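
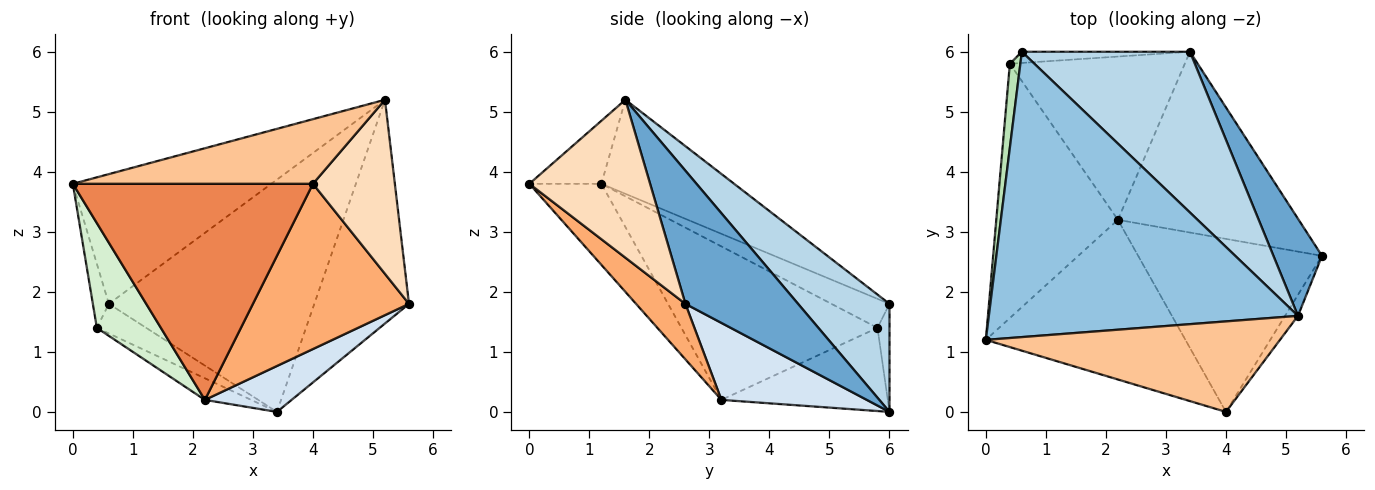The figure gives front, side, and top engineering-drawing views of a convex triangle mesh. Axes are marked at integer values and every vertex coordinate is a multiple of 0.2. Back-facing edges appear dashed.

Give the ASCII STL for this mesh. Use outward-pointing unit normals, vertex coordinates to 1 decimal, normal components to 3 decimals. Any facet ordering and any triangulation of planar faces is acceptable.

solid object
 facet normal 0.737 0.620 0.269
  outer loop
   vertex 5.2 1.6 5.2
   vertex 5.6 2.6 1.8
   vertex 3.4 6.0 0.0
  endloop
 endfacet
 facet normal -0.267 0.399 0.877
  outer loop
   vertex 0.6 6.0 1.8
   vertex 0.0 1.2 3.8
   vertex 5.2 1.6 5.2
  endloop
 endfacet
 facet normal 0.344 0.772 0.534
  outer loop
   vertex 0.6 6.0 1.8
   vertex 5.2 1.6 5.2
   vertex 3.4 6.0 0.0
  endloop
 endfacet
 facet normal 0.381 -0.227 -0.896
  outer loop
   vertex 2.2 3.2 0.2
   vertex 3.4 6.0 0.0
   vertex 5.6 2.6 1.8
  endloop
 endfacet
 facet normal -0.235 -0.782 -0.578
  outer loop
   vertex 4.0 0.0 3.8
   vertex 0.0 1.2 3.8
   vertex 2.2 3.2 0.2
  endloop
 endfacet
 facet normal 0.213 -0.675 -0.706
  outer loop
   vertex 4.0 0.0 3.8
   vertex 2.2 3.2 0.2
   vertex 5.6 2.6 1.8
  endloop
 endfacet
 facet normal -0.172 -0.573 0.802
  outer loop
   vertex 4.0 0.0 3.8
   vertex 5.2 1.6 5.2
   vertex 0.0 1.2 3.8
  endloop
 endfacet
 facet normal 0.826 -0.560 -0.068
  outer loop
   vertex 4.0 0.0 3.8
   vertex 5.6 2.6 1.8
   vertex 5.2 1.6 5.2
  endloop
 endfacet
 facet normal -0.222 0.912 -0.345
  outer loop
   vertex 0.4 5.8 1.4
   vertex 0.6 6.0 1.8
   vertex 3.4 6.0 0.0
  endloop
 endfacet
 facet normal -0.426 0.119 -0.897
  outer loop
   vertex 0.4 5.8 1.4
   vertex 3.4 6.0 0.0
   vertex 2.2 3.2 0.2
  endloop
 endfacet
 facet normal -0.910 0.251 0.330
  outer loop
   vertex 0.4 5.8 1.4
   vertex 0.0 1.2 3.8
   vertex 0.6 6.0 1.8
  endloop
 endfacet
 facet normal -0.759 -0.248 -0.602
  outer loop
   vertex 0.4 5.8 1.4
   vertex 2.2 3.2 0.2
   vertex 0.0 1.2 3.8
  endloop
 endfacet
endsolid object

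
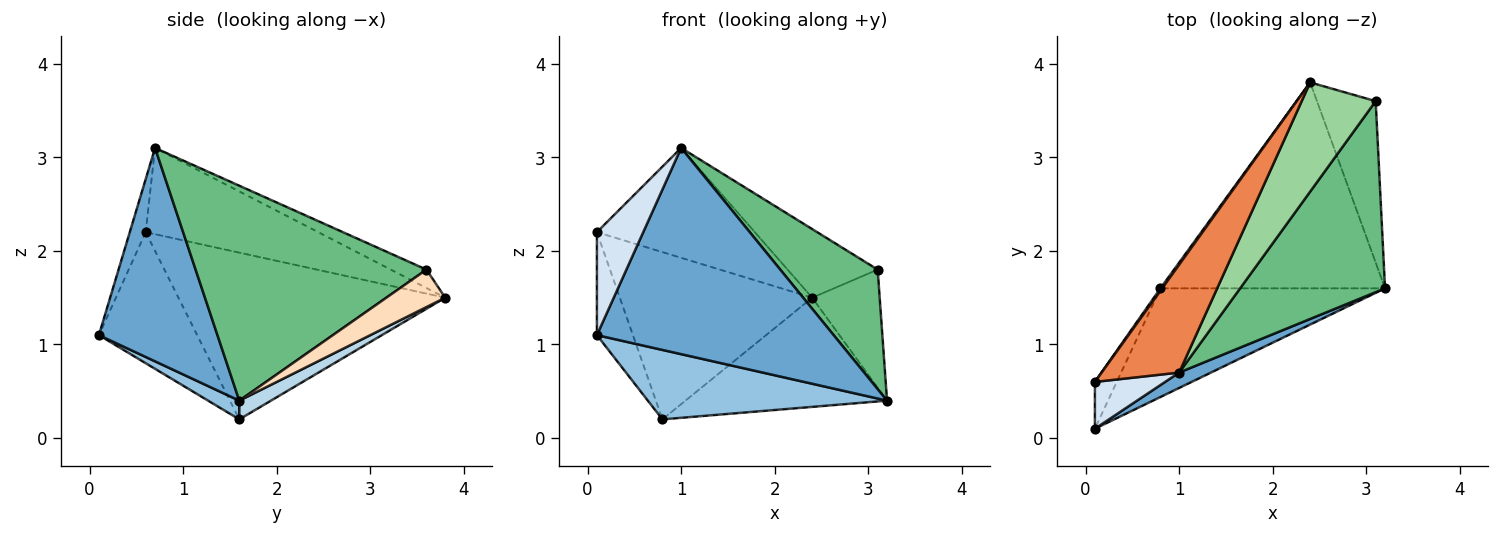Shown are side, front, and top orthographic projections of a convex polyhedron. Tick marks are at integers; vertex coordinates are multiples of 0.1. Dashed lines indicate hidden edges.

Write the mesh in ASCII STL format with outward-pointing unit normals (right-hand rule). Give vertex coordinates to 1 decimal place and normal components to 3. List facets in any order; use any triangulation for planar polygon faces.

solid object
 facet normal 0.447 -0.892 0.067
  outer loop
   vertex 1.0 0.7 3.1
   vertex 0.1 0.1 1.1
   vertex 3.2 1.6 0.4
  endloop
 endfacet
 facet normal 0.070 -0.537 -0.841
  outer loop
   vertex 0.8 1.6 0.2
   vertex 3.2 1.6 0.4
   vertex 0.1 0.1 1.1
  endloop
 endfacet
 facet normal 0.073 0.467 -0.881
  outer loop
   vertex 0.8 1.6 0.2
   vertex 2.4 3.8 1.5
   vertex 3.2 1.6 0.4
  endloop
 endfacet
 facet normal -0.298 -0.869 0.395
  outer loop
   vertex 0.1 0.6 2.2
   vertex 0.1 0.1 1.1
   vertex 1.0 0.7 3.1
  endloop
 endfacet
 facet normal -0.615 0.563 0.552
  outer loop
   vertex 0.1 0.6 2.2
   vertex 1.0 0.7 3.1
   vertex 2.4 3.8 1.5
  endloop
 endfacet
 facet normal -0.928 0.340 -0.155
  outer loop
   vertex 0.1 0.6 2.2
   vertex 0.8 1.6 0.2
   vertex 0.1 0.1 1.1
  endloop
 endfacet
 facet normal -0.811 0.585 0.009
  outer loop
   vertex 0.1 0.6 2.2
   vertex 2.4 3.8 1.5
   vertex 0.8 1.6 0.2
  endloop
 endfacet
 facet normal 0.458 0.525 -0.718
  outer loop
   vertex 3.1 3.6 1.8
   vertex 3.2 1.6 0.4
   vertex 2.4 3.8 1.5
  endloop
 endfacet
 facet normal 0.783 -0.330 0.528
  outer loop
   vertex 3.1 3.6 1.8
   vertex 1.0 0.7 3.1
   vertex 3.2 1.6 0.4
  endloop
 endfacet
 facet normal -0.206 0.521 0.828
  outer loop
   vertex 3.1 3.6 1.8
   vertex 2.4 3.8 1.5
   vertex 1.0 0.7 3.1
  endloop
 endfacet
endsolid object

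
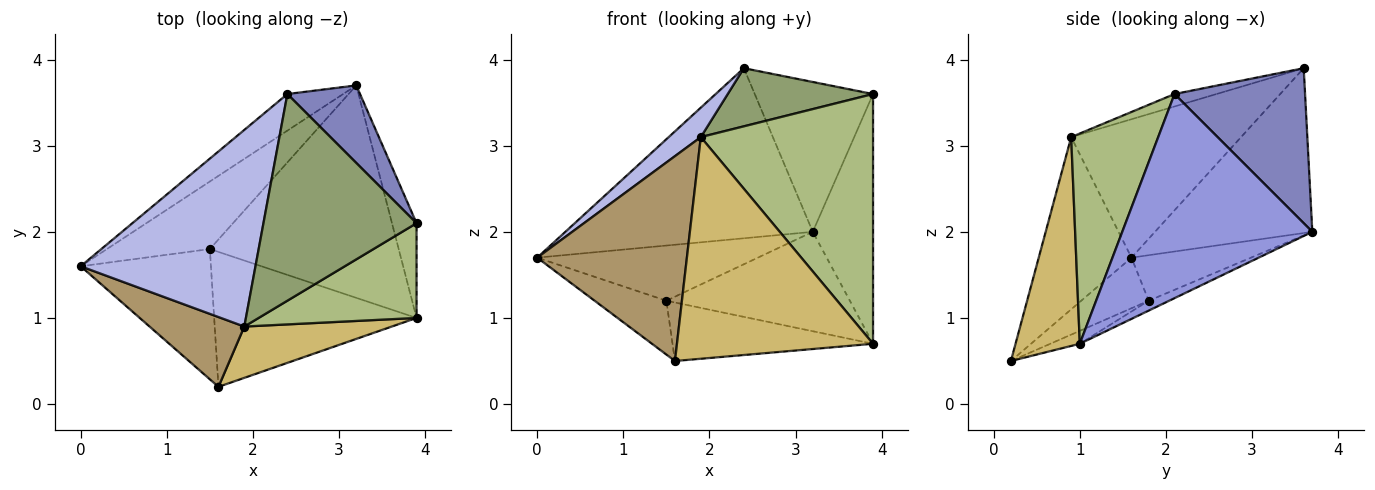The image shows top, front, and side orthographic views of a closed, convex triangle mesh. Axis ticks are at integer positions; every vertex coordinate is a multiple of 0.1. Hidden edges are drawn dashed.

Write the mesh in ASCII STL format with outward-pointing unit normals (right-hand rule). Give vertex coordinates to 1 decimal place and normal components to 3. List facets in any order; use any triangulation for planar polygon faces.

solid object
 facet normal -0.528 0.830 -0.179
  outer loop
   vertex 3.2 3.7 2.0
   vertex 0.0 1.6 1.7
   vertex 2.4 3.6 3.9
  endloop
 endfacet
 facet normal 0.700 0.634 0.328
  outer loop
   vertex 3.2 3.7 2.0
   vertex 2.4 3.6 3.9
   vertex 3.9 2.1 3.6
  endloop
 endfacet
 facet normal 0.947 0.300 -0.114
  outer loop
   vertex 3.9 1.0 0.7
   vertex 3.2 3.7 2.0
   vertex 3.9 2.1 3.6
  endloop
 endfacet
 facet normal -0.617 -0.117 0.779
  outer loop
   vertex 1.9 0.9 3.1
   vertex 2.4 3.6 3.9
   vertex 0.0 1.6 1.7
  endloop
 endfacet
 facet normal -0.078 -0.270 0.960
  outer loop
   vertex 1.9 0.9 3.1
   vertex 3.9 2.1 3.6
   vertex 2.4 3.6 3.9
  endloop
 endfacet
 facet normal 0.427 -0.845 0.321
  outer loop
   vertex 1.9 0.9 3.1
   vertex 3.9 1.0 0.7
   vertex 3.9 2.1 3.6
  endloop
 endfacet
 facet normal -0.324 0.598 -0.733
  outer loop
   vertex 1.5 1.8 1.2
   vertex 0.0 1.6 1.7
   vertex 3.2 3.7 2.0
  endloop
 endfacet
 facet normal -0.047 0.423 -0.905
  outer loop
   vertex 1.5 1.8 1.2
   vertex 3.2 3.7 2.0
   vertex 3.9 1.0 0.7
  endloop
 endfacet
 facet normal -0.506 -0.817 0.278
  outer loop
   vertex 1.6 0.2 0.5
   vertex 1.9 0.9 3.1
   vertex 0.0 1.6 1.7
  endloop
 endfacet
 facet normal 0.304 -0.928 0.215
  outer loop
   vertex 1.6 0.2 0.5
   vertex 3.9 1.0 0.7
   vertex 1.9 0.9 3.1
  endloop
 endfacet
 facet normal -0.338 0.359 -0.870
  outer loop
   vertex 1.6 0.2 0.5
   vertex 0.0 1.6 1.7
   vertex 1.5 1.8 1.2
  endloop
 endfacet
 facet normal -0.058 0.397 -0.916
  outer loop
   vertex 1.6 0.2 0.5
   vertex 1.5 1.8 1.2
   vertex 3.9 1.0 0.7
  endloop
 endfacet
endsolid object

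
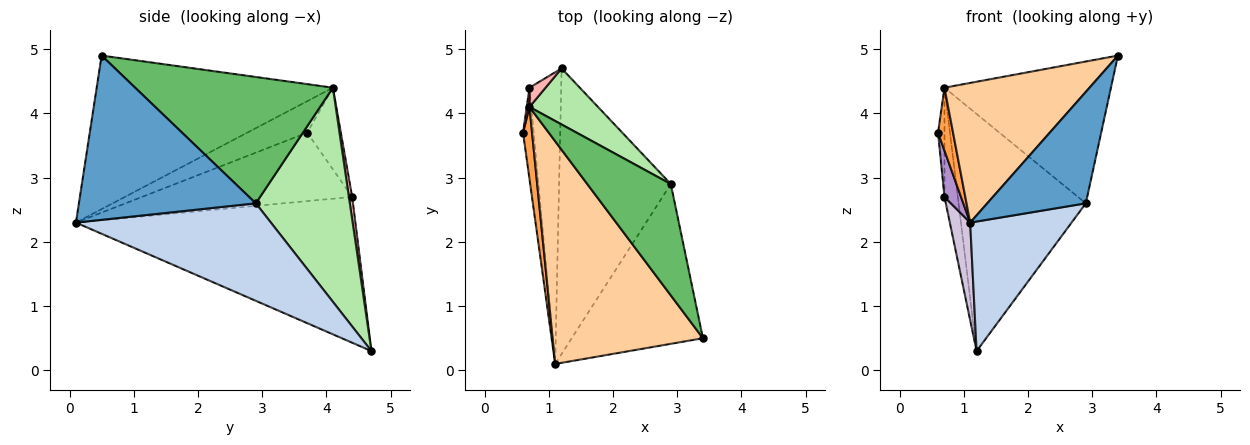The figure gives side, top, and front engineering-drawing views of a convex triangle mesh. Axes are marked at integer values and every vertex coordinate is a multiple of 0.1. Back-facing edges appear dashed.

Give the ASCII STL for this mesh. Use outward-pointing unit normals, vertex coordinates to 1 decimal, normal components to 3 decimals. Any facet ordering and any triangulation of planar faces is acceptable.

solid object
 facet normal 0.716 -0.399 -0.572
  outer loop
   vertex 2.9 2.9 2.6
   vertex 3.4 0.5 4.9
   vertex 1.1 0.1 2.3
  endloop
 endfacet
 facet normal 0.622 -0.324 -0.713
  outer loop
   vertex 2.9 2.9 2.6
   vertex 1.1 0.1 2.3
   vertex 1.2 4.7 0.3
  endloop
 endfacet
 facet normal -0.935 -0.234 0.267
  outer loop
   vertex 0.7 4.1 4.4
   vertex 0.6 3.7 3.7
   vertex 1.1 0.1 2.3
  endloop
 endfacet
 facet normal -0.654 -0.402 0.641
  outer loop
   vertex 0.7 4.1 4.4
   vertex 1.1 0.1 2.3
   vertex 3.4 0.5 4.9
  endloop
 endfacet
 facet normal 0.683 0.575 0.451
  outer loop
   vertex 0.7 4.1 4.4
   vertex 3.4 0.5 4.9
   vertex 2.9 2.9 2.6
  endloop
 endfacet
 facet normal 0.584 0.790 0.187
  outer loop
   vertex 0.7 4.1 4.4
   vertex 2.9 2.9 2.6
   vertex 1.2 4.7 0.3
  endloop
 endfacet
 facet normal -0.982 0.188 0.033
  outer loop
   vertex 0.7 4.4 2.7
   vertex 0.6 3.7 3.7
   vertex 0.7 4.1 4.4
  endloop
 endfacet
 facet normal 0.236 0.957 0.169
  outer loop
   vertex 0.7 4.4 2.7
   vertex 0.7 4.1 4.4
   vertex 1.2 4.7 0.3
  endloop
 endfacet
 facet normal -0.985 -0.077 -0.153
  outer loop
   vertex 0.7 4.4 2.7
   vertex 1.1 0.1 2.3
   vertex 0.6 3.7 3.7
  endloop
 endfacet
 facet normal -0.975 -0.071 -0.212
  outer loop
   vertex 0.7 4.4 2.7
   vertex 1.2 4.7 0.3
   vertex 1.1 0.1 2.3
  endloop
 endfacet
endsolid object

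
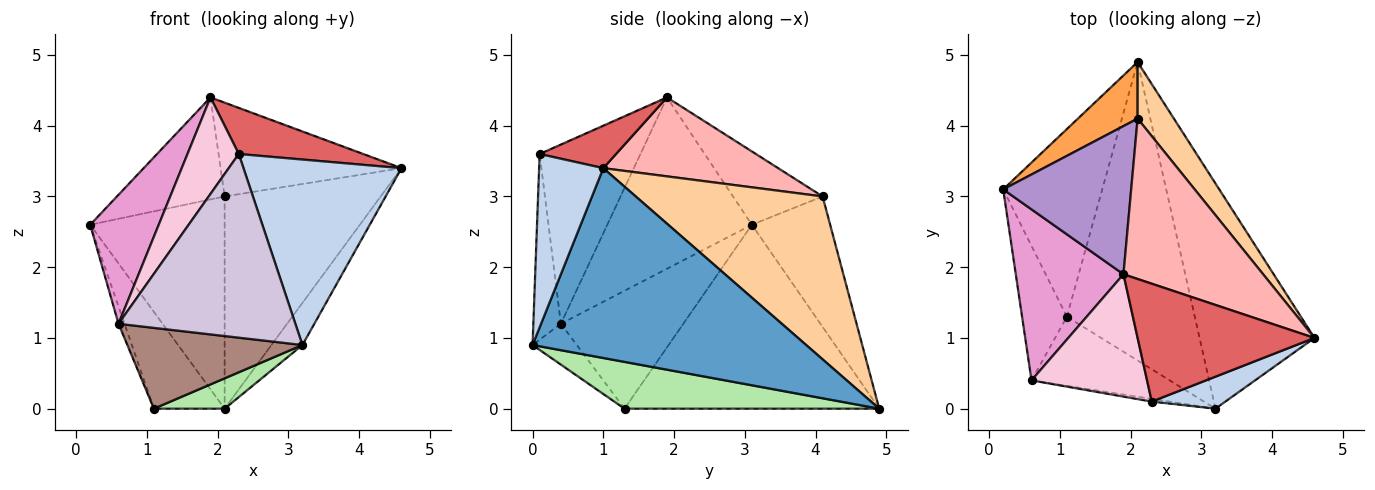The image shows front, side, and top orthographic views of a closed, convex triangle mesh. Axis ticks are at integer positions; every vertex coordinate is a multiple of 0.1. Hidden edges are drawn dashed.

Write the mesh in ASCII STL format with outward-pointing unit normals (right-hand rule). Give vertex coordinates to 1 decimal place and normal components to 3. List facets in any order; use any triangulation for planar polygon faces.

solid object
 facet normal 0.851 0.096 -0.515
  outer loop
   vertex 3.2 0.0 0.9
   vertex 2.1 4.9 0.0
   vertex 4.6 1.0 3.4
  endloop
 endfacet
 facet normal 0.372 -0.915 0.158
  outer loop
   vertex 2.3 0.1 3.6
   vertex 3.2 0.0 0.9
   vertex 4.6 1.0 3.4
  endloop
 endfacet
 facet normal -0.490 0.842 0.225
  outer loop
   vertex 2.1 4.1 3.0
   vertex 2.1 4.9 0.0
   vertex 0.2 3.1 2.6
  endloop
 endfacet
 facet normal 0.757 0.632 0.168
  outer loop
   vertex 2.1 4.1 3.0
   vertex 4.6 1.0 3.4
   vertex 2.1 4.9 0.0
  endloop
 endfacet
 facet normal -0.855 0.238 -0.461
  outer loop
   vertex 1.1 1.3 0.0
   vertex 0.2 3.1 2.6
   vertex 2.1 4.9 0.0
  endloop
 endfacet
 facet normal 0.342 -0.095 -0.935
  outer loop
   vertex 1.1 1.3 0.0
   vertex 2.1 4.9 0.0
   vertex 3.2 0.0 0.9
  endloop
 endfacet
 facet normal 0.218 -0.355 0.909
  outer loop
   vertex 1.9 1.9 4.4
   vertex 2.3 0.1 3.6
   vertex 4.6 1.0 3.4
  endloop
 endfacet
 facet normal 0.439 0.454 0.776
  outer loop
   vertex 1.9 1.9 4.4
   vertex 4.6 1.0 3.4
   vertex 2.1 4.1 3.0
  endloop
 endfacet
 facet normal -0.427 0.513 0.745
  outer loop
   vertex 1.9 1.9 4.4
   vertex 2.1 4.1 3.0
   vertex 0.2 3.1 2.6
  endloop
 endfacet
 facet normal -0.154 -0.988 -0.015
  outer loop
   vertex 0.6 0.4 1.2
   vertex 3.2 0.0 0.9
   vertex 2.3 0.1 3.6
  endloop
 endfacet
 facet normal -0.188 -0.746 -0.638
  outer loop
   vertex 0.6 0.4 1.2
   vertex 1.1 1.3 0.0
   vertex 3.2 0.0 0.9
  endloop
 endfacet
 facet normal -0.934 0.046 -0.355
  outer loop
   vertex 0.6 0.4 1.2
   vertex 0.2 3.1 2.6
   vertex 1.1 1.3 0.0
  endloop
 endfacet
 facet normal -0.786 -0.372 0.494
  outer loop
   vertex 0.6 0.4 1.2
   vertex 1.9 1.9 4.4
   vertex 0.2 3.1 2.6
  endloop
 endfacet
 facet normal -0.773 -0.393 0.498
  outer loop
   vertex 0.6 0.4 1.2
   vertex 2.3 0.1 3.6
   vertex 1.9 1.9 4.4
  endloop
 endfacet
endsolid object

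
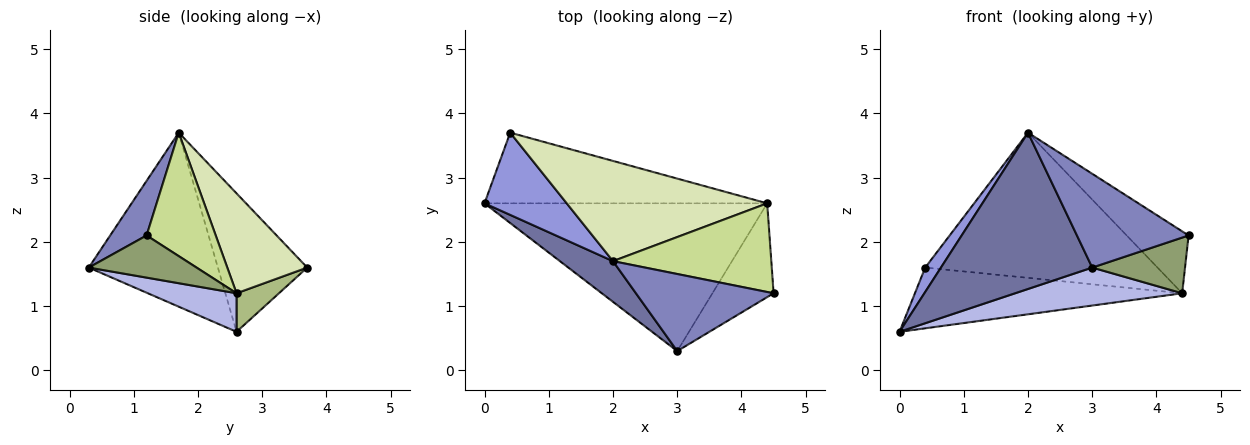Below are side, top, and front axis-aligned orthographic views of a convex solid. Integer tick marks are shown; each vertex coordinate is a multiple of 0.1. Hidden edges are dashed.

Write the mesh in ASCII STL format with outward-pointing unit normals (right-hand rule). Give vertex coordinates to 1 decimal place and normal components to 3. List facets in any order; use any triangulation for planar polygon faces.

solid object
 facet normal -0.637 -0.746 0.194
  outer loop
   vertex 2.0 1.7 3.7
   vertex 0.0 2.6 0.6
   vertex 3.0 0.3 1.6
  endloop
 endfacet
 facet normal 0.244 -0.749 0.616
  outer loop
   vertex 2.0 1.7 3.7
   vertex 3.0 0.3 1.6
   vertex 4.5 1.2 2.1
  endloop
 endfacet
 facet normal -0.850 -0.150 0.505
  outer loop
   vertex 0.4 3.7 1.6
   vertex 0.0 2.6 0.6
   vertex 2.0 1.7 3.7
  endloop
 endfacet
 facet normal 0.131 -0.247 -0.960
  outer loop
   vertex 4.4 2.6 1.2
   vertex 3.0 0.3 1.6
   vertex 0.0 2.6 0.6
  endloop
 endfacet
 facet normal 0.510 -0.439 -0.740
  outer loop
   vertex 4.4 2.6 1.2
   vertex 4.5 1.2 2.1
   vertex 3.0 0.3 1.6
  endloop
 endfacet
 facet normal 0.103 0.648 -0.754
  outer loop
   vertex 4.4 2.6 1.2
   vertex 0.0 2.6 0.6
   vertex 0.4 3.7 1.6
  endloop
 endfacet
 facet normal 0.539 0.483 0.691
  outer loop
   vertex 4.4 2.6 1.2
   vertex 2.0 1.7 3.7
   vertex 4.5 1.2 2.1
  endloop
 endfacet
 facet normal 0.272 0.792 0.547
  outer loop
   vertex 4.4 2.6 1.2
   vertex 0.4 3.7 1.6
   vertex 2.0 1.7 3.7
  endloop
 endfacet
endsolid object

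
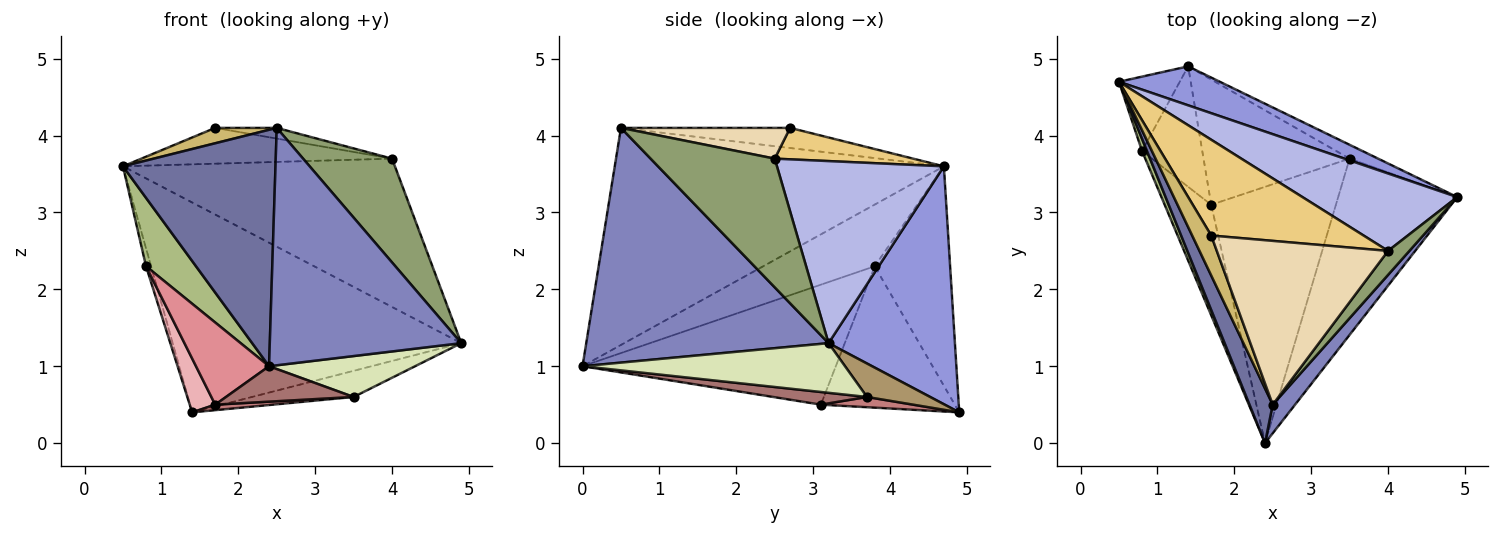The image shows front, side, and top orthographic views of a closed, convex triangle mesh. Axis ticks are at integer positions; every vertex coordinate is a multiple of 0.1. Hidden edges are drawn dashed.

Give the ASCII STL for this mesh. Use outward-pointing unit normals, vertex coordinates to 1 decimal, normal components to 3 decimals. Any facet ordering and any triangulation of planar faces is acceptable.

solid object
 facet normal -0.903 -0.419 0.097
  outer loop
   vertex 2.5 0.5 4.1
   vertex 0.5 4.7 3.6
   vertex 2.4 0.0 1.0
  endloop
 endfacet
 facet normal 0.782 -0.618 0.074
  outer loop
   vertex 2.5 0.5 4.1
   vertex 2.4 0.0 1.0
   vertex 4.9 3.2 1.3
  endloop
 endfacet
 facet normal 0.395 0.903 0.168
  outer loop
   vertex 1.4 4.9 0.4
   vertex 0.5 4.7 3.6
   vertex 4.9 3.2 1.3
  endloop
 endfacet
 facet normal 0.478 0.779 0.406
  outer loop
   vertex 4.0 2.5 3.7
   vertex 4.9 3.2 1.3
   vertex 0.5 4.7 3.6
  endloop
 endfacet
 facet normal 0.805 -0.577 0.134
  outer loop
   vertex 4.0 2.5 3.7
   vertex 2.5 0.5 4.1
   vertex 4.9 3.2 1.3
  endloop
 endfacet
 facet normal -0.910 -0.408 0.072
  outer loop
   vertex 0.8 3.8 2.3
   vertex 2.4 0.0 1.0
   vertex 0.5 4.7 3.6
  endloop
 endfacet
 facet normal -0.962 0.064 -0.266
  outer loop
   vertex 0.8 3.8 2.3
   vertex 0.5 4.7 3.6
   vertex 1.4 4.9 0.4
  endloop
 endfacet
 facet normal 0.376 -0.209 -0.902
  outer loop
   vertex 3.5 3.7 0.6
   vertex 4.9 3.2 1.3
   vertex 2.4 0.0 1.0
  endloop
 endfacet
 facet normal 0.482 0.775 -0.410
  outer loop
   vertex 3.5 3.7 0.6
   vertex 1.4 4.9 0.4
   vertex 4.9 3.2 1.3
  endloop
 endfacet
 facet normal -0.703 -0.255 0.664
  outer loop
   vertex 1.7 2.7 4.1
   vertex 0.5 4.7 3.6
   vertex 2.5 0.5 4.1
  endloop
 endfacet
 facet normal 0.190 0.344 0.920
  outer loop
   vertex 1.7 2.7 4.1
   vertex 4.0 2.5 3.7
   vertex 0.5 4.7 3.6
  endloop
 endfacet
 facet normal 0.176 0.064 0.982
  outer loop
   vertex 1.7 2.7 4.1
   vertex 2.5 0.5 4.1
   vertex 4.0 2.5 3.7
  endloop
 endfacet
 facet normal 0.100 -0.136 -0.986
  outer loop
   vertex 1.7 3.1 0.5
   vertex 3.5 3.7 0.6
   vertex 2.4 0.0 1.0
  endloop
 endfacet
 facet normal 0.070 -0.044 -0.997
  outer loop
   vertex 1.7 3.1 0.5
   vertex 1.4 4.9 0.4
   vertex 3.5 3.7 0.6
  endloop
 endfacet
 facet normal -0.900 -0.260 -0.349
  outer loop
   vertex 1.7 3.1 0.5
   vertex 2.4 0.0 1.0
   vertex 0.8 3.8 2.3
  endloop
 endfacet
 facet normal -0.906 -0.172 -0.386
  outer loop
   vertex 1.7 3.1 0.5
   vertex 0.8 3.8 2.3
   vertex 1.4 4.9 0.4
  endloop
 endfacet
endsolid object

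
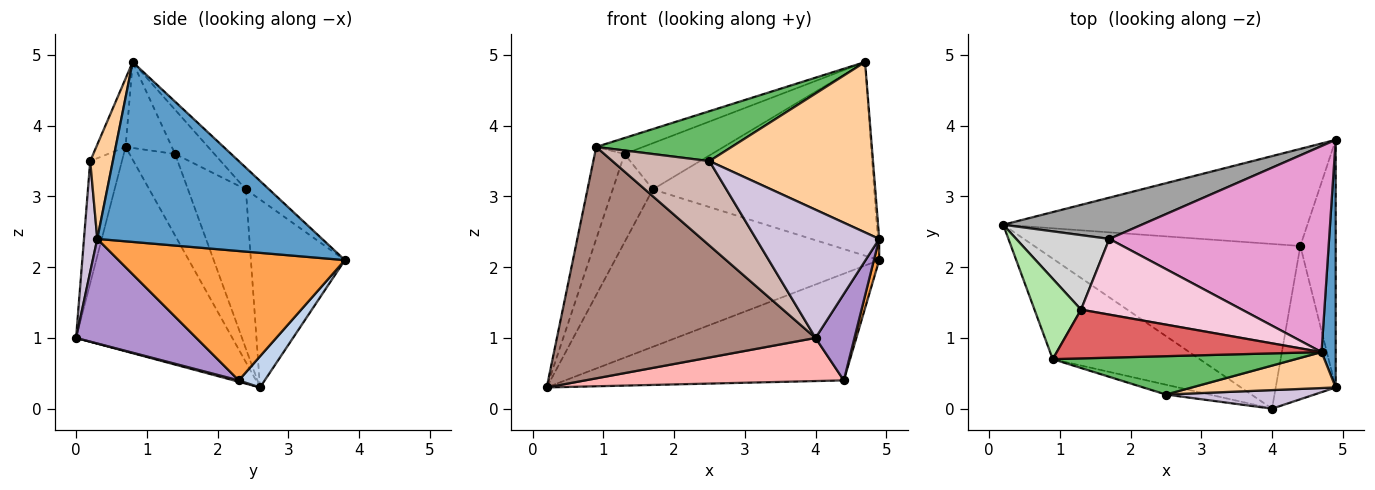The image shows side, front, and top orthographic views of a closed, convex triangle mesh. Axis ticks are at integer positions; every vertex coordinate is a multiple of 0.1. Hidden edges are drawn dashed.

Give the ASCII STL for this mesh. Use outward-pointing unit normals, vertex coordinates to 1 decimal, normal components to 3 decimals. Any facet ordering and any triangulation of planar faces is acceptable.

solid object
 facet normal 0.997 0.007 0.078
  outer loop
   vertex 4.7 0.8 4.9
   vertex 4.9 0.3 2.4
   vertex 4.9 3.8 2.1
  endloop
 endfacet
 facet normal 0.069 0.738 -0.671
  outer loop
   vertex 4.4 2.3 0.4
   vertex 0.2 2.6 0.3
   vertex 4.9 3.8 2.1
  endloop
 endfacet
 facet normal 0.964 -0.023 -0.264
  outer loop
   vertex 4.4 2.3 0.4
   vertex 4.9 3.8 2.1
   vertex 4.9 0.3 2.4
  endloop
 endfacet
 facet normal 0.134 -0.970 0.205
  outer loop
   vertex 2.5 0.2 3.5
   vertex 4.9 0.3 2.4
   vertex 4.7 0.8 4.9
  endloop
 endfacet
 facet normal -0.169 -0.781 0.601
  outer loop
   vertex 2.5 0.2 3.5
   vertex 4.7 0.8 4.9
   vertex 0.9 0.7 3.7
  endloop
 endfacet
 facet normal -0.755 0.493 0.431
  outer loop
   vertex 1.3 1.4 3.6
   vertex 0.2 2.6 0.3
   vertex 0.9 0.7 3.7
  endloop
 endfacet
 facet normal -0.295 0.298 0.908
  outer loop
   vertex 1.3 1.4 3.6
   vertex 0.9 0.7 3.7
   vertex 4.7 0.8 4.9
  endloop
 endfacet
 facet normal 0.005 -0.253 -0.967
  outer loop
   vertex 4.0 0.0 1.0
   vertex 0.2 2.6 0.3
   vertex 4.4 2.3 0.4
  endloop
 endfacet
 facet normal 0.835 -0.270 -0.479
  outer loop
   vertex 4.0 0.0 1.0
   vertex 4.4 2.3 0.4
   vertex 4.9 0.3 2.4
  endloop
 endfacet
 facet normal 0.106 -0.984 0.143
  outer loop
   vertex 4.0 0.0 1.0
   vertex 4.9 0.3 2.4
   vertex 2.5 0.2 3.5
  endloop
 endfacet
 facet normal -0.485 -0.802 -0.349
  outer loop
   vertex 4.0 0.0 1.0
   vertex 0.9 0.7 3.7
   vertex 0.2 2.6 0.3
  endloop
 endfacet
 facet normal -0.309 -0.945 -0.110
  outer loop
   vertex 4.0 0.0 1.0
   vertex 2.5 0.2 3.5
   vertex 0.9 0.7 3.7
  endloop
 endfacet
 facet normal -0.072 0.683 0.727
  outer loop
   vertex 1.7 2.4 3.1
   vertex 4.7 0.8 4.9
   vertex 4.9 3.8 2.1
  endloop
 endfacet
 facet normal -0.228 0.507 0.831
  outer loop
   vertex 1.7 2.4 3.1
   vertex 1.3 1.4 3.6
   vertex 4.7 0.8 4.9
  endloop
 endfacet
 facet normal -0.325 0.915 0.240
  outer loop
   vertex 1.7 2.4 3.1
   vertex 4.9 3.8 2.1
   vertex 0.2 2.6 0.3
  endloop
 endfacet
 facet normal -0.741 0.513 0.434
  outer loop
   vertex 1.7 2.4 3.1
   vertex 0.2 2.6 0.3
   vertex 1.3 1.4 3.6
  endloop
 endfacet
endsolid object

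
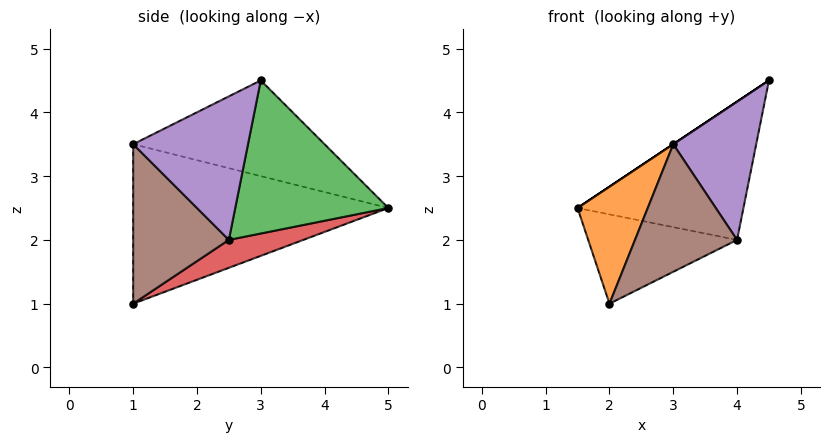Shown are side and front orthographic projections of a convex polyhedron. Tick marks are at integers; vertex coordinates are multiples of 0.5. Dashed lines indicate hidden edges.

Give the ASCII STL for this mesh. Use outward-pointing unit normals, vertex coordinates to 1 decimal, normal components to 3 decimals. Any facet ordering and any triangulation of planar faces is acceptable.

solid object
 facet normal -0.555 0.000 0.832
  outer loop
   vertex 3.0 1.0 3.5
   vertex 4.5 3.0 4.5
   vertex 1.5 5.0 2.5
  endloop
 endfacet
 facet normal -0.900 -0.247 0.360
  outer loop
   vertex 3.0 1.0 3.5
   vertex 1.5 5.0 2.5
   vertex 2.0 1.0 1.0
  endloop
 endfacet
 facet normal 0.653 0.707 -0.272
  outer loop
   vertex 4.0 2.5 2.0
   vertex 1.5 5.0 2.5
   vertex 4.5 3.0 4.5
  endloop
 endfacet
 facet normal 0.183 0.365 -0.913
  outer loop
   vertex 4.0 2.5 2.0
   vertex 2.0 1.0 1.0
   vertex 1.5 5.0 2.5
  endloop
 endfacet
 facet normal 0.810 -0.585 -0.045
  outer loop
   vertex 4.0 2.5 2.0
   vertex 4.5 3.0 4.5
   vertex 3.0 1.0 3.5
  endloop
 endfacet
 facet normal 0.660 -0.704 -0.264
  outer loop
   vertex 4.0 2.5 2.0
   vertex 3.0 1.0 3.5
   vertex 2.0 1.0 1.0
  endloop
 endfacet
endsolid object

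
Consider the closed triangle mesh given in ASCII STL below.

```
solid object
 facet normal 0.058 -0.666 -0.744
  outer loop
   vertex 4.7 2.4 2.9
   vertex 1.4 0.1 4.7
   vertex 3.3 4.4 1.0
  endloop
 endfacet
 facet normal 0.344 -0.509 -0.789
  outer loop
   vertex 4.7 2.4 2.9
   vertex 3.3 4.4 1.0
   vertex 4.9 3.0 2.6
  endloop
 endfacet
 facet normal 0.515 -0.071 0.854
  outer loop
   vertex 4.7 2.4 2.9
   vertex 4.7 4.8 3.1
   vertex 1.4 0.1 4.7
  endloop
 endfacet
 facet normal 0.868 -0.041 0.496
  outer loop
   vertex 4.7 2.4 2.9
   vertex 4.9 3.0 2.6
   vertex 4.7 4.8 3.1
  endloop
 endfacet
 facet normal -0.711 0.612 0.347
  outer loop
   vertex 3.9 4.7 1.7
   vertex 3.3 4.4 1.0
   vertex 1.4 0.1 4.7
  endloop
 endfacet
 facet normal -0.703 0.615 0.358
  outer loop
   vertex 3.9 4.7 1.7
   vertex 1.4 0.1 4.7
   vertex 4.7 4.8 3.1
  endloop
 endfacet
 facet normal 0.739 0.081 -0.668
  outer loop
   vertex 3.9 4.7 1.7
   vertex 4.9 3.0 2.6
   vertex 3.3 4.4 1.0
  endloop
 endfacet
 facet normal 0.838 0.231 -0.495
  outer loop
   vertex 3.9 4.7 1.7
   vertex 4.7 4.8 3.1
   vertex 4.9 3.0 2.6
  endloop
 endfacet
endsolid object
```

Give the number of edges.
12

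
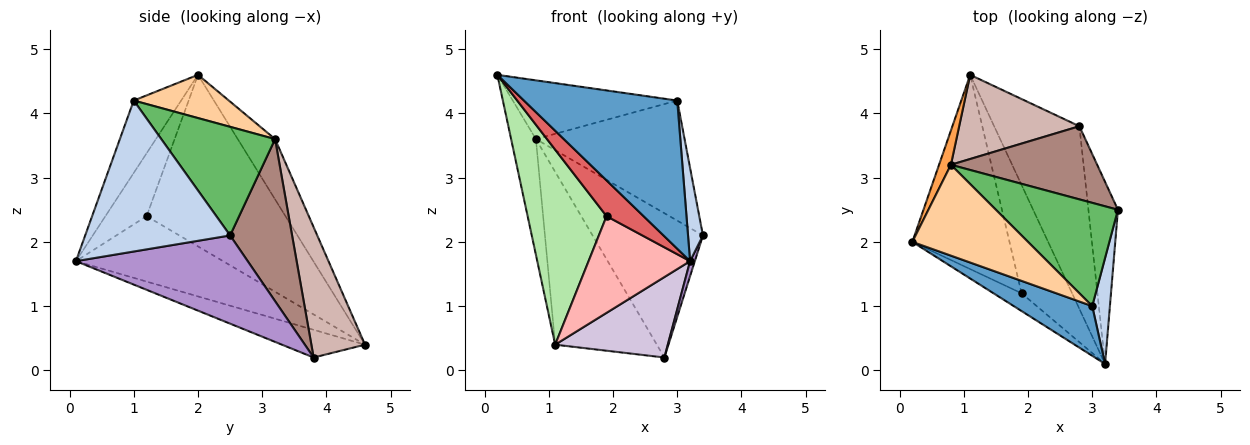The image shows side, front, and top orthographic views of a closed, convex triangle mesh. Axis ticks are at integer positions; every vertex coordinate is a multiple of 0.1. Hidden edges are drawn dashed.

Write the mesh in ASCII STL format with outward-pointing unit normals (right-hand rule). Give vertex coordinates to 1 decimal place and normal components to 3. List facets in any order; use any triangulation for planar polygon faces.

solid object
 facet normal -0.281 -0.910 0.305
  outer loop
   vertex 3.0 1.0 4.2
   vertex 0.2 2.0 4.6
   vertex 3.2 0.1 1.7
  endloop
 endfacet
 facet normal 0.988 -0.102 0.116
  outer loop
   vertex 3.0 1.0 4.2
   vertex 3.2 0.1 1.7
   vertex 3.4 2.5 2.1
  endloop
 endfacet
 facet normal -0.822 0.546 0.162
  outer loop
   vertex 0.8 3.2 3.6
   vertex 1.1 4.6 0.4
   vertex 0.2 2.0 4.6
  endloop
 endfacet
 facet normal 0.299 0.518 0.801
  outer loop
   vertex 0.8 3.2 3.6
   vertex 0.2 2.0 4.6
   vertex 3.0 1.0 4.2
  endloop
 endfacet
 facet normal 0.502 0.656 0.564
  outer loop
   vertex 0.8 3.2 3.6
   vertex 3.0 1.0 4.2
   vertex 3.4 2.5 2.1
  endloop
 endfacet
 facet normal -0.780 -0.443 -0.442
  outer loop
   vertex 1.9 1.2 2.4
   vertex 0.2 2.0 4.6
   vertex 1.1 4.6 0.4
  endloop
 endfacet
 facet normal -0.706 -0.634 -0.315
  outer loop
   vertex 1.9 1.2 2.4
   vertex 3.2 0.1 1.7
   vertex 0.2 2.0 4.6
  endloop
 endfacet
 facet normal -0.694 -0.479 -0.537
  outer loop
   vertex 1.9 1.2 2.4
   vertex 1.1 4.6 0.4
   vertex 3.2 0.1 1.7
  endloop
 endfacet
 facet normal 0.948 -0.026 -0.317
  outer loop
   vertex 2.8 3.8 0.2
   vertex 3.4 2.5 2.1
   vertex 3.2 0.1 1.7
  endloop
 endfacet
 facet normal -0.285 -0.386 -0.877
  outer loop
   vertex 2.8 3.8 0.2
   vertex 3.2 0.1 1.7
   vertex 1.1 4.6 0.4
  endloop
 endfacet
 facet normal 0.448 0.797 0.404
  outer loop
   vertex 2.8 3.8 0.2
   vertex 0.8 3.2 3.6
   vertex 3.4 2.5 2.1
  endloop
 endfacet
 facet normal 0.429 0.812 0.396
  outer loop
   vertex 2.8 3.8 0.2
   vertex 1.1 4.6 0.4
   vertex 0.8 3.2 3.6
  endloop
 endfacet
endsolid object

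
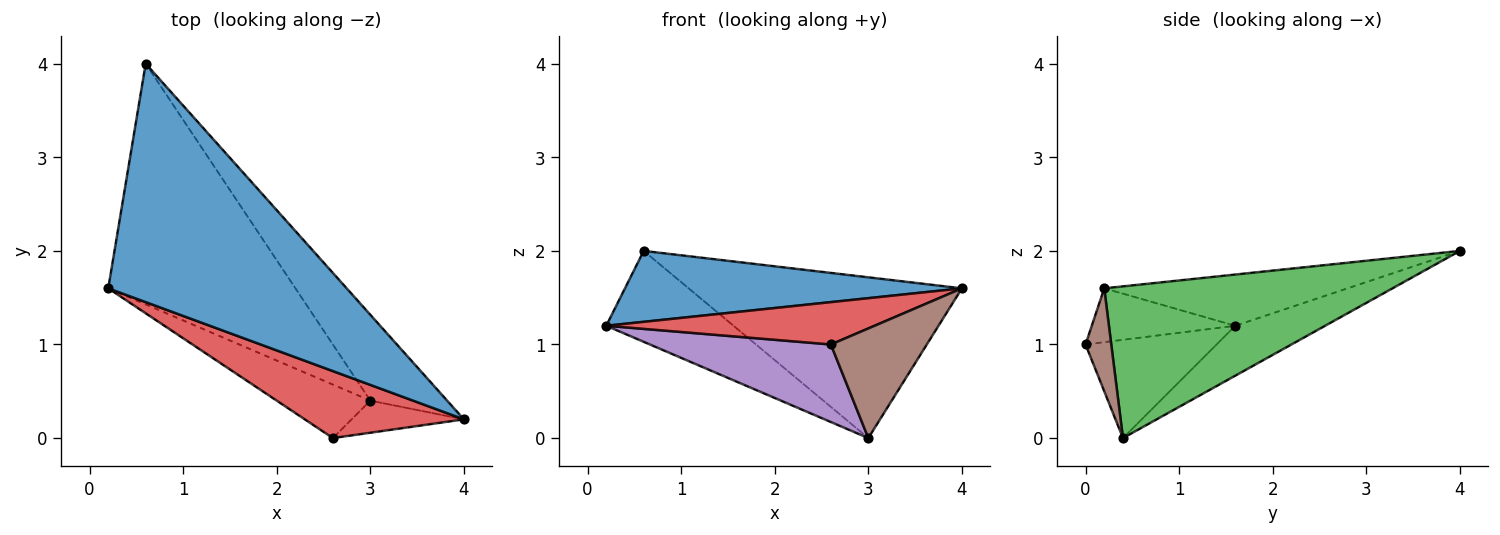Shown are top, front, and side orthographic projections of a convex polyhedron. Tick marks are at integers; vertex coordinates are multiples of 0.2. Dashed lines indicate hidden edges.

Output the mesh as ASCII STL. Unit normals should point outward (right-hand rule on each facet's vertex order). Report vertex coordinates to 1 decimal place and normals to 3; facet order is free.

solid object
 facet normal -0.202 -0.279 0.939
  outer loop
   vertex 0.6 4.0 2.0
   vertex 0.2 1.6 1.2
   vertex 4.0 0.2 1.6
  endloop
 endfacet
 facet normal -0.242 0.343 -0.908
  outer loop
   vertex 3.0 0.4 0.0
   vertex 0.2 1.6 1.2
   vertex 0.6 4.0 2.0
  endloop
 endfacet
 facet normal 0.681 0.646 -0.345
  outer loop
   vertex 3.0 0.4 0.0
   vertex 0.6 4.0 2.0
   vertex 4.0 0.2 1.6
  endloop
 endfacet
 facet normal -0.275 -0.514 0.813
  outer loop
   vertex 2.6 0.0 1.0
   vertex 4.0 0.2 1.6
   vertex 0.2 1.6 1.2
  endloop
 endfacet
 facet normal -0.512 -0.707 -0.488
  outer loop
   vertex 2.6 0.0 1.0
   vertex 0.2 1.6 1.2
   vertex 3.0 0.4 0.0
  endloop
 endfacet
 facet normal 0.249 -0.929 -0.272
  outer loop
   vertex 2.6 0.0 1.0
   vertex 3.0 0.4 0.0
   vertex 4.0 0.2 1.6
  endloop
 endfacet
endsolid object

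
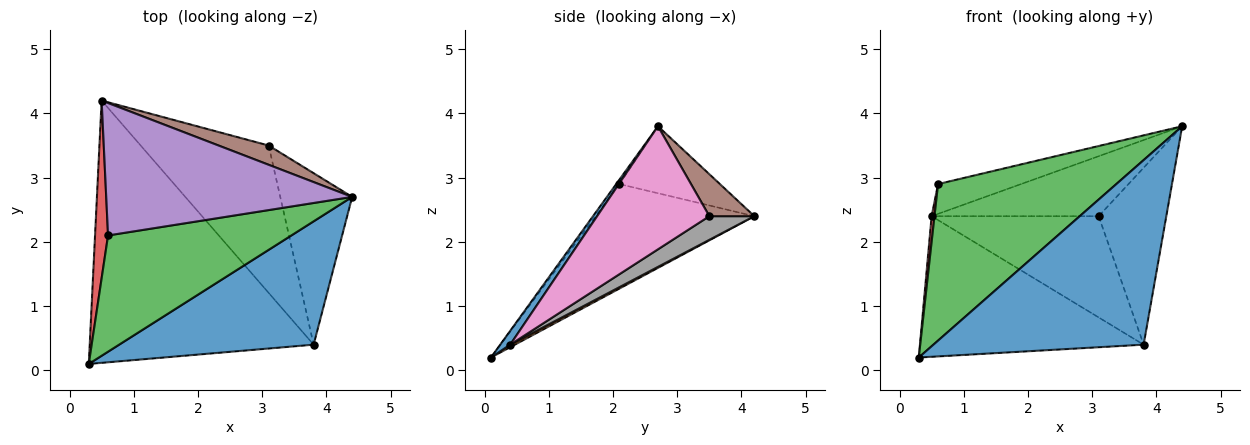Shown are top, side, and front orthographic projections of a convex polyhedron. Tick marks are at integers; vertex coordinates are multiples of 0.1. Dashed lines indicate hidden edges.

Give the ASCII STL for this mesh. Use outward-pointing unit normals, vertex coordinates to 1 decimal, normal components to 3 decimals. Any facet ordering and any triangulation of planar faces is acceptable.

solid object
 facet normal 0.039 -0.831 0.555
  outer loop
   vertex 3.8 0.4 0.4
   vertex 4.4 2.7 3.8
   vertex 0.3 0.1 0.2
  endloop
 endfacet
 facet normal 0.010 0.472 -0.881
  outer loop
   vertex 3.8 0.4 0.4
   vertex 0.3 0.1 0.2
   vertex 0.5 4.2 2.4
  endloop
 endfacet
 facet normal -0.014 -0.803 0.596
  outer loop
   vertex 0.6 2.1 2.9
   vertex 0.3 0.1 0.2
   vertex 4.4 2.7 3.8
  endloop
 endfacet
 facet normal -0.992 -0.018 0.123
  outer loop
   vertex 0.6 2.1 2.9
   vertex 0.5 4.2 2.4
   vertex 0.3 0.1 0.2
  endloop
 endfacet
 facet normal -0.257 0.212 0.943
  outer loop
   vertex 0.6 2.1 2.9
   vertex 4.4 2.7 3.8
   vertex 0.5 4.2 2.4
  endloop
 endfacet
 facet normal 0.248 0.922 0.296
  outer loop
   vertex 3.1 3.5 2.4
   vertex 0.5 4.2 2.4
   vertex 4.4 2.7 3.8
  endloop
 endfacet
 facet normal 0.766 0.462 -0.447
  outer loop
   vertex 3.1 3.5 2.4
   vertex 4.4 2.7 3.8
   vertex 3.8 0.4 0.4
  endloop
 endfacet
 facet normal 0.151 0.560 -0.815
  outer loop
   vertex 3.1 3.5 2.4
   vertex 3.8 0.4 0.4
   vertex 0.5 4.2 2.4
  endloop
 endfacet
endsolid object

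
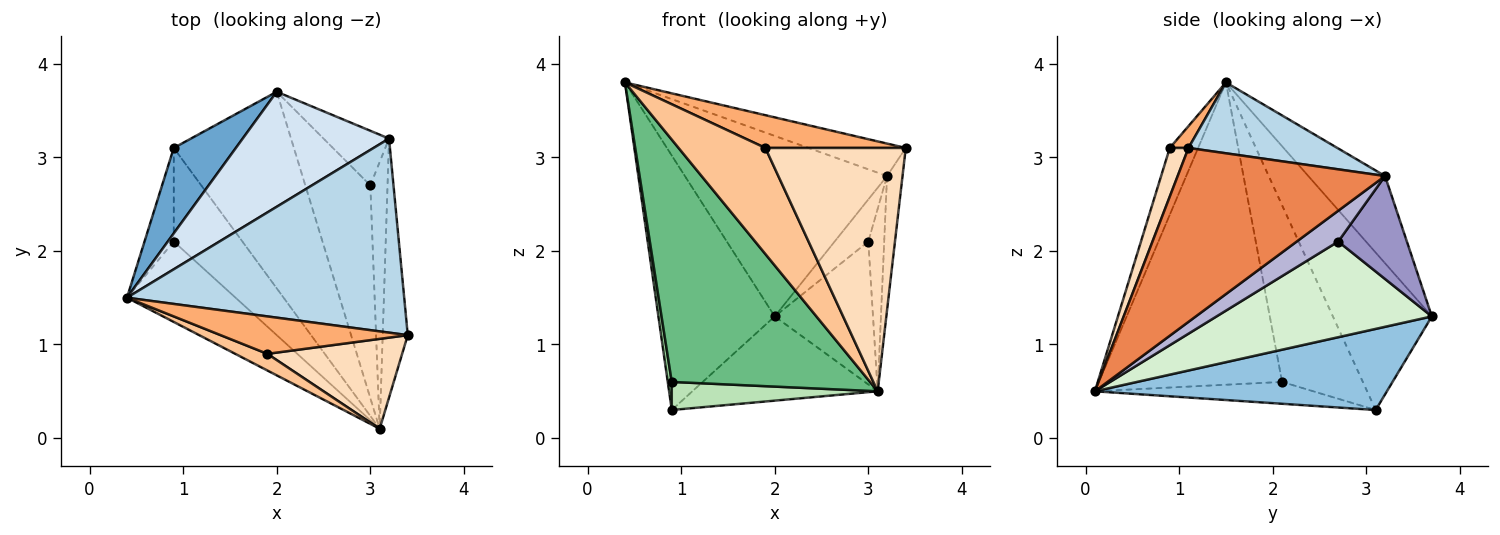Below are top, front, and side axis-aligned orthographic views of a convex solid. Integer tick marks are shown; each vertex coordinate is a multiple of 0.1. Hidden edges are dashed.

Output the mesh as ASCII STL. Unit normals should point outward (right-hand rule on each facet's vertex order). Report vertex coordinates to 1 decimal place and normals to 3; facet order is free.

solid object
 facet normal -0.628 0.738 0.248
  outer loop
   vertex 0.9 3.1 0.3
   vertex 0.4 1.5 3.8
   vertex 2.0 3.7 1.3
  endloop
 endfacet
 facet normal 0.527 0.335 -0.781
  outer loop
   vertex 0.9 3.1 0.3
   vertex 2.0 3.7 1.3
   vertex 3.1 0.1 0.5
  endloop
 endfacet
 facet normal 0.244 0.160 0.956
  outer loop
   vertex 3.2 3.2 2.8
   vertex 0.4 1.5 3.8
   vertex 3.4 1.1 3.1
  endloop
 endfacet
 facet normal -0.305 0.803 0.512
  outer loop
   vertex 3.2 3.2 2.8
   vertex 2.0 3.7 1.3
   vertex 0.4 1.5 3.8
  endloop
 endfacet
 facet normal 0.987 0.074 -0.142
  outer loop
   vertex 3.2 3.2 2.8
   vertex 3.4 1.1 3.1
   vertex 3.1 0.1 0.5
  endloop
 endfacet
 facet normal 0.087 -0.656 0.750
  outer loop
   vertex 1.9 0.9 3.1
   vertex 3.4 1.1 3.1
   vertex 0.4 1.5 3.8
  endloop
 endfacet
 facet normal -0.307 -0.940 0.147
  outer loop
   vertex 1.9 0.9 3.1
   vertex 0.4 1.5 3.8
   vertex 3.1 0.1 0.5
  endloop
 endfacet
 facet normal 0.124 -0.931 0.344
  outer loop
   vertex 1.9 0.9 3.1
   vertex 3.1 0.1 0.5
   vertex 3.4 1.1 3.1
  endloop
 endfacet
 facet normal -0.659 -0.714 -0.237
  outer loop
   vertex 0.9 2.1 0.6
   vertex 3.1 0.1 0.5
   vertex 0.4 1.5 3.8
  endloop
 endfacet
 facet normal -0.985 -0.049 -0.163
  outer loop
   vertex 0.9 2.1 0.6
   vertex 0.4 1.5 3.8
   vertex 0.9 3.1 0.3
  endloop
 endfacet
 facet normal -0.292 -0.275 -0.916
  outer loop
   vertex 0.9 2.1 0.6
   vertex 0.9 3.1 0.3
   vertex 3.1 0.1 0.5
  endloop
 endfacet
 facet normal 0.774 0.353 -0.526
  outer loop
   vertex 3.0 2.7 2.1
   vertex 3.1 0.1 0.5
   vertex 2.0 3.7 1.3
  endloop
 endfacet
 facet normal 0.779 0.383 -0.496
  outer loop
   vertex 3.0 2.7 2.1
   vertex 2.0 3.7 1.3
   vertex 3.2 3.2 2.8
  endloop
 endfacet
 facet normal 0.828 0.317 -0.463
  outer loop
   vertex 3.0 2.7 2.1
   vertex 3.2 3.2 2.8
   vertex 3.1 0.1 0.5
  endloop
 endfacet
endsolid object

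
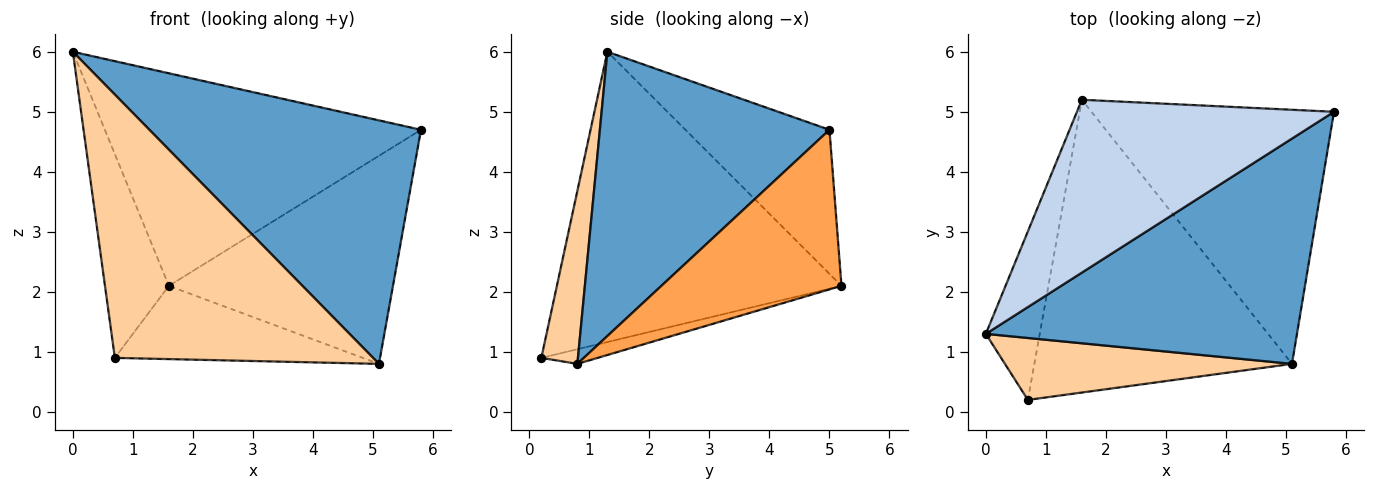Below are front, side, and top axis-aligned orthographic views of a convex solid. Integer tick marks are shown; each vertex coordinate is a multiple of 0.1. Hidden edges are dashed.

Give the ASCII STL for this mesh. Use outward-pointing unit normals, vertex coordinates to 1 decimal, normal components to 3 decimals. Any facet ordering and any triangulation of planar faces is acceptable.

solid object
 facet normal 0.527 -0.624 0.577
  outer loop
   vertex 5.1 0.8 0.8
   vertex 5.8 5.0 4.7
   vertex 0.0 1.3 6.0
  endloop
 endfacet
 facet normal -0.333 0.732 0.595
  outer loop
   vertex 1.6 5.2 2.1
   vertex 0.0 1.3 6.0
   vertex 5.8 5.0 4.7
  endloop
 endfacet
 facet normal 0.454 0.565 -0.689
  outer loop
   vertex 1.6 5.2 2.1
   vertex 5.8 5.0 4.7
   vertex 5.1 0.8 0.8
  endloop
 endfacet
 facet normal 0.137 -0.964 0.227
  outer loop
   vertex 0.7 0.2 0.9
   vertex 5.1 0.8 0.8
   vertex 0.0 1.3 6.0
  endloop
 endfacet
 facet normal -0.960 0.216 -0.178
  outer loop
   vertex 0.7 0.2 0.9
   vertex 0.0 1.3 6.0
   vertex 1.6 5.2 2.1
  endloop
 endfacet
 facet normal -0.055 0.242 -0.969
  outer loop
   vertex 0.7 0.2 0.9
   vertex 1.6 5.2 2.1
   vertex 5.1 0.8 0.8
  endloop
 endfacet
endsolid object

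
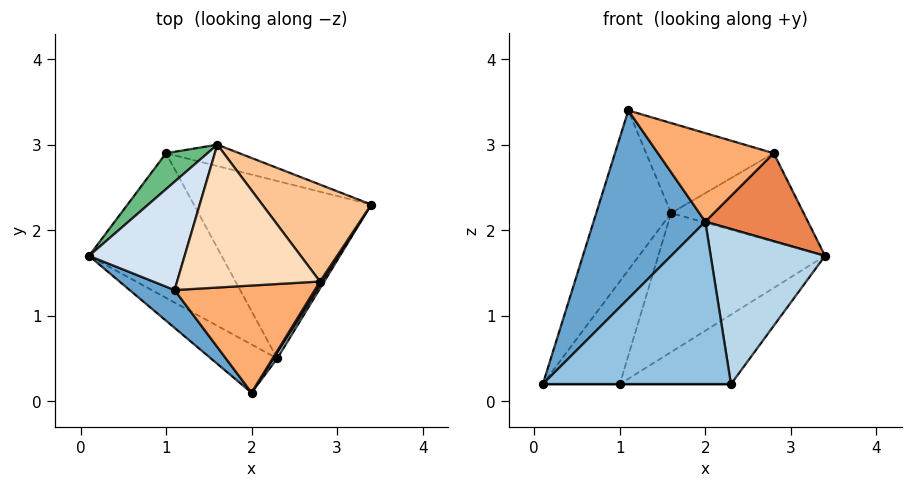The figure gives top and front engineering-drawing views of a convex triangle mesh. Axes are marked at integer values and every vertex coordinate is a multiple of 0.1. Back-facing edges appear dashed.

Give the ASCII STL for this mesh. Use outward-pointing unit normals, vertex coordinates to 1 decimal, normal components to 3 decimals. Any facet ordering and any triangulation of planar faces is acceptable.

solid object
 facet normal -0.715 -0.685 0.138
  outer loop
   vertex 1.1 1.3 3.4
   vertex 0.1 1.7 0.2
   vertex 2.0 0.1 2.1
  endloop
 endfacet
 facet normal -0.463 -0.850 -0.252
  outer loop
   vertex 2.3 0.5 0.2
   vertex 2.0 0.1 2.1
   vertex 0.1 1.7 0.2
  endloop
 endfacet
 facet normal 0.845 -0.534 0.021
  outer loop
   vertex 2.3 0.5 0.2
   vertex 3.4 2.3 1.7
   vertex 2.0 0.1 2.1
  endloop
 endfacet
 facet normal -0.826 0.466 0.316
  outer loop
   vertex 1.6 3.0 2.2
   vertex 0.1 1.7 0.2
   vertex 1.1 1.3 3.4
  endloop
 endfacet
 facet normal 0.845 -0.534 0.022
  outer loop
   vertex 2.8 1.4 2.9
   vertex 2.0 0.1 2.1
   vertex 3.4 2.3 1.7
  endloop
 endfacet
 facet normal 0.255 -0.616 0.745
  outer loop
   vertex 2.8 1.4 2.9
   vertex 1.1 1.3 3.4
   vertex 2.0 0.1 2.1
  endloop
 endfacet
 facet normal 0.423 0.610 0.669
  outer loop
   vertex 2.8 1.4 2.9
   vertex 3.4 2.3 1.7
   vertex 1.6 3.0 2.2
  endloop
 endfacet
 facet normal 0.212 0.521 0.827
  outer loop
   vertex 2.8 1.4 2.9
   vertex 1.6 3.0 2.2
   vertex 1.1 1.3 3.4
  endloop
 endfacet
 facet normal -0.783 0.587 0.206
  outer loop
   vertex 1.0 2.9 0.2
   vertex 0.1 1.7 0.2
   vertex 1.6 3.0 2.2
  endloop
 endfacet
 facet normal 0.324 0.935 -0.144
  outer loop
   vertex 1.0 2.9 0.2
   vertex 1.6 3.0 2.2
   vertex 3.4 2.3 1.7
  endloop
 endfacet
 facet normal 0.000 0.000 -1.000
  outer loop
   vertex 1.0 2.9 0.2
   vertex 2.3 0.5 0.2
   vertex 0.1 1.7 0.2
  endloop
 endfacet
 facet normal 0.558 0.302 -0.772
  outer loop
   vertex 1.0 2.9 0.2
   vertex 3.4 2.3 1.7
   vertex 2.3 0.5 0.2
  endloop
 endfacet
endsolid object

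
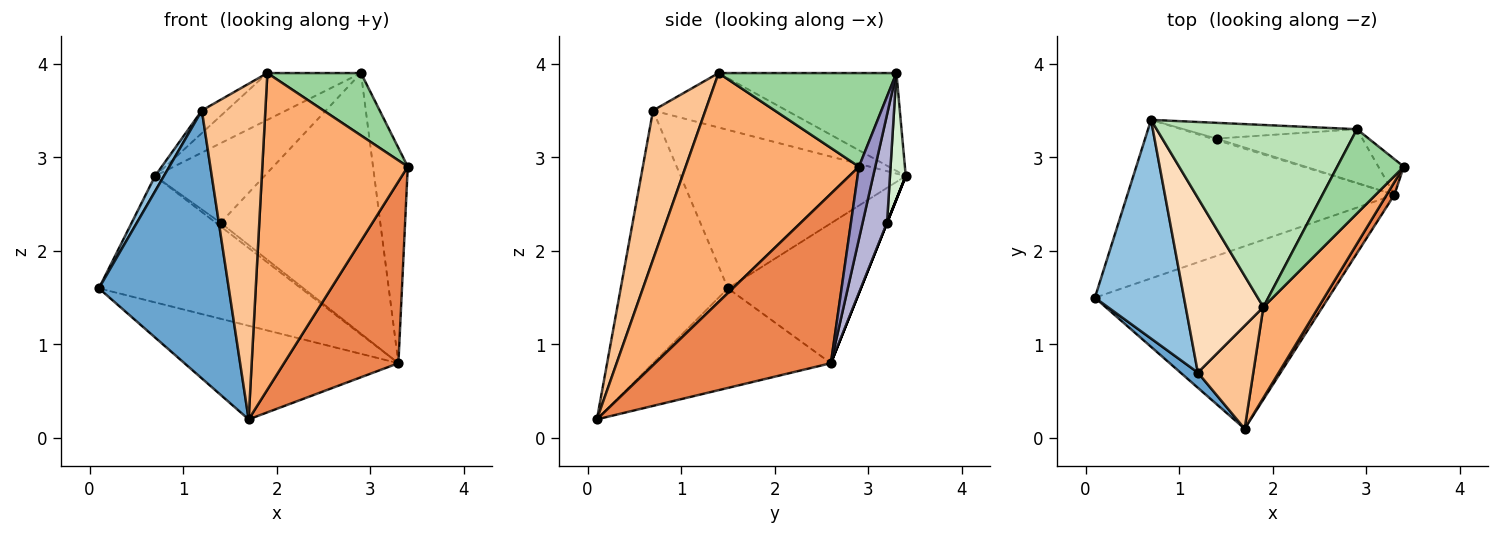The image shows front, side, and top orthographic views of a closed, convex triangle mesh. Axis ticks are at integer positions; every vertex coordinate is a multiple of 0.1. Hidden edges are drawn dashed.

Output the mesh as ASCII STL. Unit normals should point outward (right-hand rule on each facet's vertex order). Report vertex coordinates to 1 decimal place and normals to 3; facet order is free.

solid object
 facet normal -0.636 -0.771 0.044
  outer loop
   vertex 1.2 0.7 3.5
   vertex 0.1 1.5 1.6
   vertex 1.7 0.1 0.2
  endloop
 endfacet
 facet normal -0.871 -0.034 0.490
  outer loop
   vertex 1.2 0.7 3.5
   vertex 0.7 3.4 2.8
   vertex 0.1 1.5 1.6
  endloop
 endfacet
 facet normal -0.355 0.427 -0.832
  outer loop
   vertex 3.3 2.6 0.8
   vertex 1.7 0.1 0.2
   vertex 0.1 1.5 1.6
  endloop
 endfacet
 facet normal -0.379 0.577 -0.724
  outer loop
   vertex 3.3 2.6 0.8
   vertex 0.1 1.5 1.6
   vertex 0.7 3.4 2.8
  endloop
 endfacet
 facet normal 0.837 -0.545 0.038
  outer loop
   vertex 3.3 2.6 0.8
   vertex 3.4 2.9 2.9
   vertex 1.7 0.1 0.2
  endloop
 endfacet
 facet normal 0.753 -0.632 0.181
  outer loop
   vertex 1.9 1.4 3.9
   vertex 1.7 0.1 0.2
   vertex 3.4 2.9 2.9
  endloop
 endfacet
 facet normal 0.619 -0.751 0.230
  outer loop
   vertex 1.9 1.4 3.9
   vertex 1.2 0.7 3.5
   vertex 1.7 0.1 0.2
  endloop
 endfacet
 facet normal -0.571 0.105 0.814
  outer loop
   vertex 1.9 1.4 3.9
   vertex 0.7 3.4 2.8
   vertex 1.2 0.7 3.5
  endloop
 endfacet
 facet normal 0.000 0.928 -0.371
  outer loop
   vertex 1.4 3.2 2.3
   vertex 3.3 2.6 0.8
   vertex 0.7 3.4 2.8
  endloop
 endfacet
 facet normal 0.749 -0.394 0.532
  outer loop
   vertex 2.9 3.3 3.9
   vertex 1.9 1.4 3.9
   vertex 3.4 2.9 2.9
  endloop
 endfacet
 facet normal -0.428 0.225 0.876
  outer loop
   vertex 2.9 3.3 3.9
   vertex 0.7 3.4 2.8
   vertex 1.9 1.4 3.9
  endloop
 endfacet
 facet normal 0.140 0.971 -0.192
  outer loop
   vertex 2.9 3.3 3.9
   vertex 1.4 3.2 2.3
   vertex 0.7 3.4 2.8
  endloop
 endfacet
 facet normal 0.420 0.895 -0.148
  outer loop
   vertex 2.9 3.3 3.9
   vertex 3.4 2.9 2.9
   vertex 3.3 2.6 0.8
  endloop
 endfacet
 facet normal 0.148 0.969 -0.200
  outer loop
   vertex 2.9 3.3 3.9
   vertex 3.3 2.6 0.8
   vertex 1.4 3.2 2.3
  endloop
 endfacet
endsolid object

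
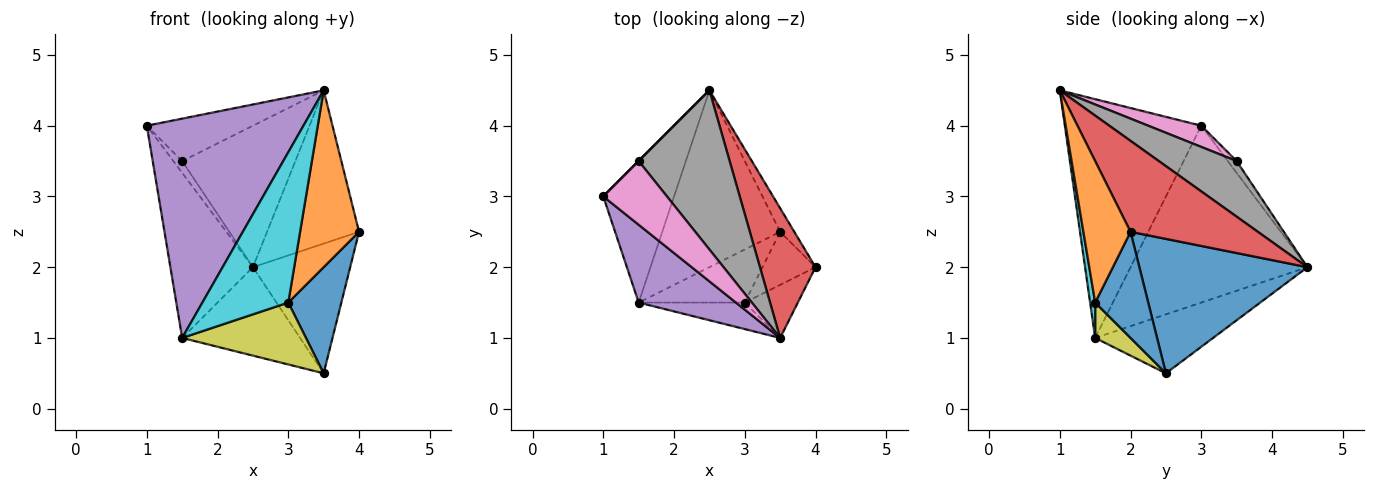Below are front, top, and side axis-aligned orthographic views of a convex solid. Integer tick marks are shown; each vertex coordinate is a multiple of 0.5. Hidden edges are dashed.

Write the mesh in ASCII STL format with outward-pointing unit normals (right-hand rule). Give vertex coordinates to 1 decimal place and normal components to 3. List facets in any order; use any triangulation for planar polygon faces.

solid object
 facet normal 0.862 0.499 -0.091
  outer loop
   vertex 3.5 2.5 0.5
   vertex 2.5 4.5 2.0
   vertex 4.0 2.0 2.5
  endloop
 endfacet
 facet normal -0.852 0.398 -0.341
  outer loop
   vertex 1.5 1.5 1.0
   vertex 1.0 3.0 4.0
   vertex 2.5 4.5 2.0
  endloop
 endfacet
 facet normal -0.408 0.408 -0.816
  outer loop
   vertex 1.5 1.5 1.0
   vertex 2.5 4.5 2.0
   vertex 3.5 2.5 0.5
  endloop
 endfacet
 facet normal 0.726 0.525 0.444
  outer loop
   vertex 3.5 1.0 4.5
   vertex 4.0 2.0 2.5
   vertex 2.5 4.5 2.0
  endloop
 endfacet
 facet normal -0.634 -0.728 0.258
  outer loop
   vertex 3.5 1.0 4.5
   vertex 1.0 3.0 4.0
   vertex 1.5 1.5 1.0
  endloop
 endfacet
 facet normal -0.707 0.707 0.000
  outer loop
   vertex 1.5 3.5 3.5
   vertex 2.5 4.5 2.0
   vertex 1.0 3.0 4.0
  endloop
 endfacet
 facet normal 0.267 0.535 0.802
  outer loop
   vertex 1.5 3.5 3.5
   vertex 1.0 3.0 4.0
   vertex 3.5 1.0 4.5
  endloop
 endfacet
 facet normal 0.415 0.604 0.680
  outer loop
   vertex 1.5 3.5 3.5
   vertex 3.5 1.0 4.5
   vertex 2.5 4.5 2.0
  endloop
 endfacet
 facet normal 0.212 -0.742 -0.636
  outer loop
   vertex 3.0 1.5 1.5
   vertex 1.5 1.5 1.0
   vertex 3.5 2.5 0.5
  endloop
 endfacet
 facet normal 0.058 -0.983 -0.173
  outer loop
   vertex 3.0 1.5 1.5
   vertex 3.5 1.0 4.5
   vertex 1.5 1.5 1.0
  endloop
 endfacet
 facet normal 0.667 -0.667 -0.333
  outer loop
   vertex 3.0 1.5 1.5
   vertex 3.5 2.5 0.5
   vertex 4.0 2.0 2.5
  endloop
 endfacet
 facet normal 0.608 -0.760 -0.228
  outer loop
   vertex 3.0 1.5 1.5
   vertex 4.0 2.0 2.5
   vertex 3.5 1.0 4.5
  endloop
 endfacet
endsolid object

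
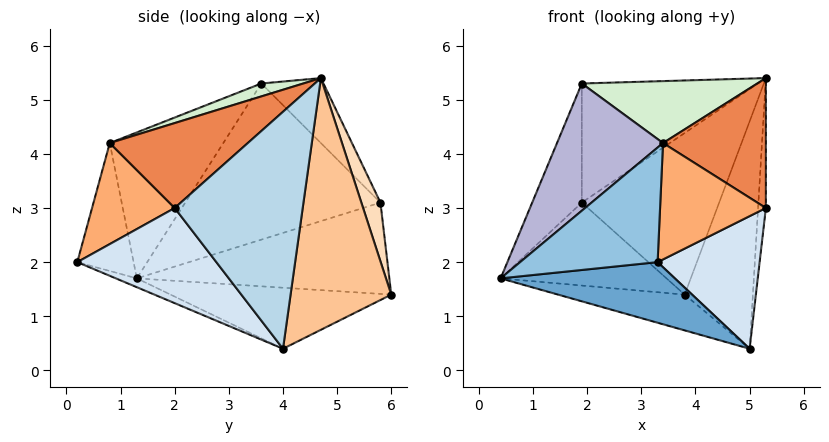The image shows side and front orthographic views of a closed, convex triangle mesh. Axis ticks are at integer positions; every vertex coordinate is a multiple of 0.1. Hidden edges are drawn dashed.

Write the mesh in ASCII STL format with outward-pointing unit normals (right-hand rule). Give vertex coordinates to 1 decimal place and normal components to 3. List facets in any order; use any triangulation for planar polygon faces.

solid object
 facet normal -0.045 -0.371 -0.928
  outer loop
   vertex 5.0 4.0 0.4
   vertex 3.3 0.2 2.0
   vertex 0.4 1.3 1.7
  endloop
 endfacet
 facet normal -0.366 -0.894 0.260
  outer loop
   vertex 3.4 0.8 4.2
   vertex 0.4 1.3 1.7
   vertex 3.3 0.2 2.0
  endloop
 endfacet
 facet normal 0.996 0.061 -0.068
  outer loop
   vertex 5.3 2.0 3.0
   vertex 5.0 4.0 0.4
   vertex 5.3 4.7 5.4
  endloop
 endfacet
 facet normal 0.707 -0.519 -0.481
  outer loop
   vertex 5.3 2.0 3.0
   vertex 3.3 0.2 2.0
   vertex 5.0 4.0 0.4
  endloop
 endfacet
 facet normal 0.666 -0.496 0.558
  outer loop
   vertex 5.3 2.0 3.0
   vertex 5.3 4.7 5.4
   vertex 3.4 0.8 4.2
  endloop
 endfacet
 facet normal 0.605 -0.775 0.184
  outer loop
   vertex 5.3 2.0 3.0
   vertex 3.4 0.8 4.2
   vertex 3.3 0.2 2.0
  endloop
 endfacet
 facet normal 0.821 0.556 -0.127
  outer loop
   vertex 3.8 6.0 1.4
   vertex 5.3 4.7 5.4
   vertex 5.0 4.0 0.4
  endloop
 endfacet
 facet normal 0.133 0.956 0.261
  outer loop
   vertex 3.8 6.0 1.4
   vertex 1.9 5.8 3.1
   vertex 5.3 4.7 5.4
  endloop
 endfacet
 facet normal -0.382 0.219 -0.898
  outer loop
   vertex 3.8 6.0 1.4
   vertex 5.0 4.0 0.4
   vertex 0.4 1.3 1.7
  endloop
 endfacet
 facet normal -0.631 0.414 -0.656
  outer loop
   vertex 3.8 6.0 1.4
   vertex 0.4 1.3 1.7
   vertex 1.9 5.8 3.1
  endloop
 endfacet
 facet normal -0.242 0.686 0.686
  outer loop
   vertex 1.9 3.6 5.3
   vertex 5.3 4.7 5.4
   vertex 1.9 5.8 3.1
  endloop
 endfacet
 facet normal 0.078 -0.328 0.941
  outer loop
   vertex 1.9 3.6 5.3
   vertex 3.4 0.8 4.2
   vertex 5.3 4.7 5.4
  endloop
 endfacet
 facet normal -0.941 0.239 0.239
  outer loop
   vertex 1.9 3.6 5.3
   vertex 1.9 5.8 3.1
   vertex 0.4 1.3 1.7
  endloop
 endfacet
 facet normal -0.587 -0.548 0.595
  outer loop
   vertex 1.9 3.6 5.3
   vertex 0.4 1.3 1.7
   vertex 3.4 0.8 4.2
  endloop
 endfacet
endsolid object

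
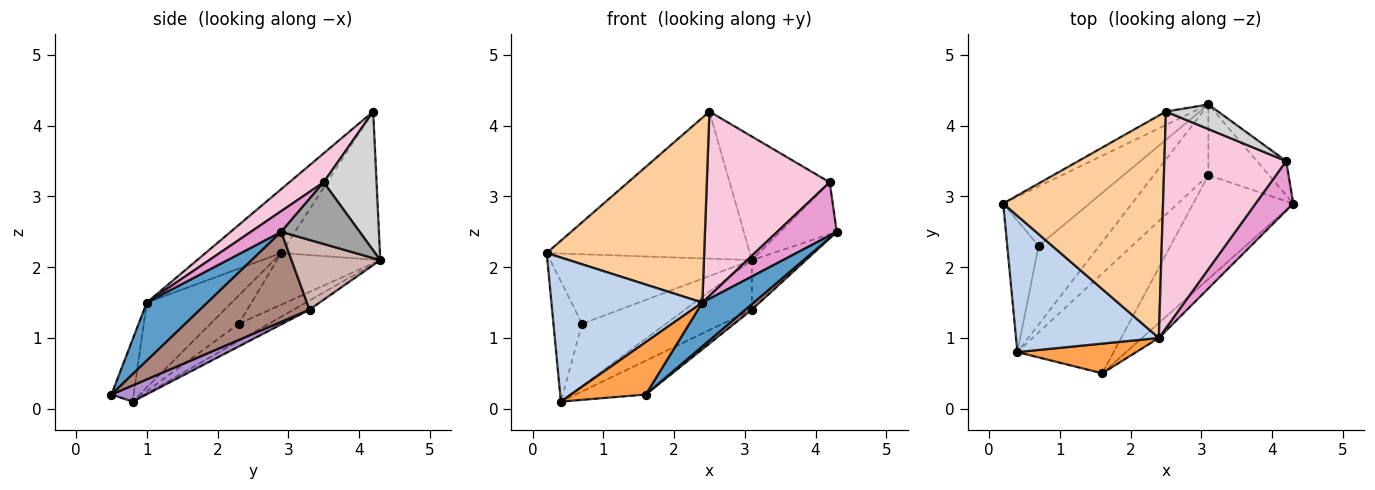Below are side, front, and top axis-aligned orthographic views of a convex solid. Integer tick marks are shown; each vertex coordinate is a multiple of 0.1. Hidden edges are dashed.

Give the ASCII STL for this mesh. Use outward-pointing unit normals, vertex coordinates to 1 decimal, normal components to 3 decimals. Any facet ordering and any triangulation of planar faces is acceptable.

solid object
 facet normal 0.745 -0.631 -0.216
  outer loop
   vertex 2.4 1.0 1.5
   vertex 1.6 0.5 0.2
   vertex 4.3 2.9 2.5
  endloop
 endfacet
 facet normal -0.378 -0.672 0.636
  outer loop
   vertex 0.4 0.8 0.1
   vertex 2.4 1.0 1.5
   vertex 0.2 2.9 2.2
  endloop
 endfacet
 facet normal -0.250 -0.842 0.478
  outer loop
   vertex 0.4 0.8 0.1
   vertex 1.6 0.5 0.2
   vertex 2.4 1.0 1.5
  endloop
 endfacet
 facet normal -0.294 -0.611 0.735
  outer loop
   vertex 2.5 4.2 4.2
   vertex 0.2 2.9 2.2
   vertex 2.4 1.0 1.5
  endloop
 endfacet
 facet normal -0.436 0.896 -0.082
  outer loop
   vertex 2.5 4.2 4.2
   vertex 3.1 4.3 2.1
   vertex 0.2 2.9 2.2
  endloop
 endfacet
 facet normal -0.363 0.708 -0.606
  outer loop
   vertex 0.7 2.3 1.2
   vertex 0.2 2.9 2.2
   vertex 3.1 4.3 2.1
  endloop
 endfacet
 facet normal -0.555 0.561 -0.614
  outer loop
   vertex 0.7 2.3 1.2
   vertex 0.4 0.8 0.1
   vertex 0.2 2.9 2.2
  endloop
 endfacet
 facet normal -0.217 0.605 -0.766
  outer loop
   vertex 0.7 2.3 1.2
   vertex 3.1 4.3 2.1
   vertex 0.4 0.8 0.1
  endloop
 endfacet
 facet normal 0.157 0.317 -0.935
  outer loop
   vertex 3.1 3.3 1.4
   vertex 1.6 0.5 0.2
   vertex 0.4 0.8 0.1
  endloop
 endfacet
 facet normal -0.135 0.568 -0.812
  outer loop
   vertex 3.1 3.3 1.4
   vertex 0.4 0.8 0.1
   vertex 3.1 4.3 2.1
  endloop
 endfacet
 facet normal 0.668 -0.039 -0.743
  outer loop
   vertex 3.1 3.3 1.4
   vertex 4.3 2.9 2.5
   vertex 1.6 0.5 0.2
  endloop
 endfacet
 facet normal 0.686 0.417 -0.596
  outer loop
   vertex 3.1 3.3 1.4
   vertex 3.1 4.3 2.1
   vertex 4.3 2.9 2.5
  endloop
 endfacet
 facet normal 0.350 -0.686 0.638
  outer loop
   vertex 4.2 3.5 3.2
   vertex 2.4 1.0 1.5
   vertex 4.3 2.9 2.5
  endloop
 endfacet
 facet normal 0.178 -0.638 0.749
  outer loop
   vertex 4.2 3.5 3.2
   vertex 2.5 4.2 4.2
   vertex 2.4 1.0 1.5
  endloop
 endfacet
 facet normal 0.757 0.546 -0.360
  outer loop
   vertex 4.2 3.5 3.2
   vertex 4.3 2.9 2.5
   vertex 3.1 4.3 2.1
  endloop
 endfacet
 facet normal 0.460 0.871 0.173
  outer loop
   vertex 4.2 3.5 3.2
   vertex 3.1 4.3 2.1
   vertex 2.5 4.2 4.2
  endloop
 endfacet
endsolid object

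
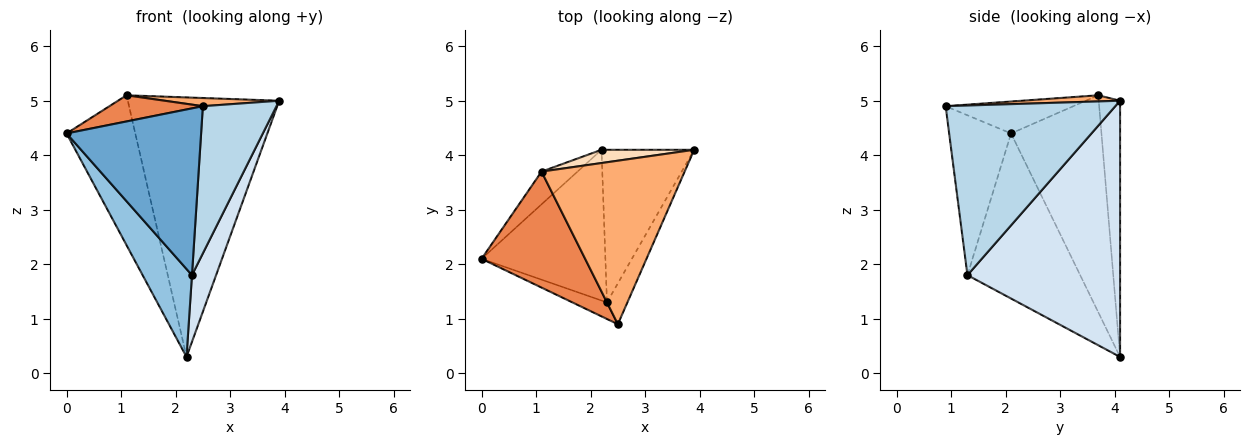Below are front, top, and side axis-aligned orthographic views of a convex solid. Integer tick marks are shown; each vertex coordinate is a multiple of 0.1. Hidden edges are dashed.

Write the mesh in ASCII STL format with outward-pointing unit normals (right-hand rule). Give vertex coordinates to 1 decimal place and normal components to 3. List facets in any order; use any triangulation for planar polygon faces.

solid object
 facet normal -0.416 -0.905 -0.090
  outer loop
   vertex 2.3 1.3 1.8
   vertex 2.5 0.9 4.9
   vertex 0.0 2.1 4.4
  endloop
 endfacet
 facet normal -0.755 -0.330 -0.566
  outer loop
   vertex 2.3 1.3 1.8
   vertex 0.0 2.1 4.4
   vertex 2.2 4.1 0.3
  endloop
 endfacet
 facet normal 0.912 -0.396 -0.110
  outer loop
   vertex 2.3 1.3 1.8
   vertex 3.9 4.1 5.0
   vertex 2.5 0.9 4.9
  endloop
 endfacet
 facet normal 0.930 -0.147 -0.336
  outer loop
   vertex 2.3 1.3 1.8
   vertex 2.2 4.1 0.3
   vertex 3.9 4.1 5.0
  endloop
 endfacet
 facet normal -0.288 -0.211 0.934
  outer loop
   vertex 1.1 3.7 5.1
   vertex 0.0 2.1 4.4
   vertex 2.5 0.9 4.9
  endloop
 endfacet
 facet normal 0.043 -0.050 0.998
  outer loop
   vertex 1.1 3.7 5.1
   vertex 2.5 0.9 4.9
   vertex 3.9 4.1 5.0
  endloop
 endfacet
 facet normal -0.789 0.600 -0.131
  outer loop
   vertex 1.1 3.7 5.1
   vertex 2.2 4.1 0.3
   vertex 0.0 2.1 4.4
  endloop
 endfacet
 facet normal -0.139 0.989 0.050
  outer loop
   vertex 1.1 3.7 5.1
   vertex 3.9 4.1 5.0
   vertex 2.2 4.1 0.3
  endloop
 endfacet
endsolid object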